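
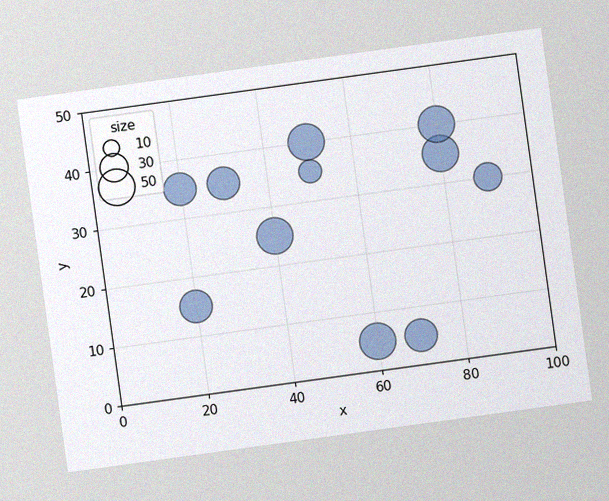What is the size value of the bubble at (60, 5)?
50

The chart is tilted about 8° counter-clockwise, with some photo noise. Matching the bubble at (60, 5) against the size legend gives 50.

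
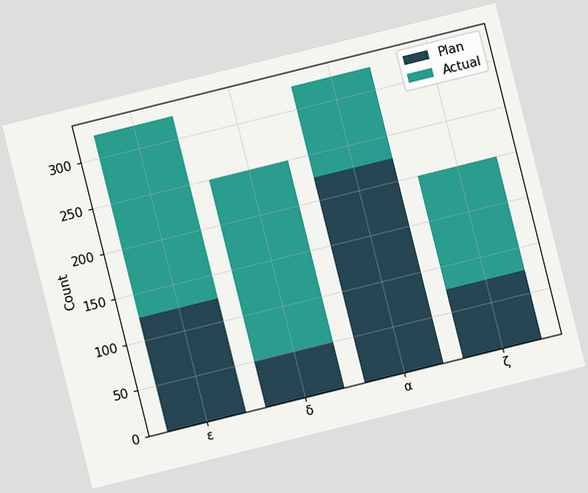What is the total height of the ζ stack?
200

The chart is tilted about 14° counter-clockwise. The ζ stack's top reaches 200 on the y-axis.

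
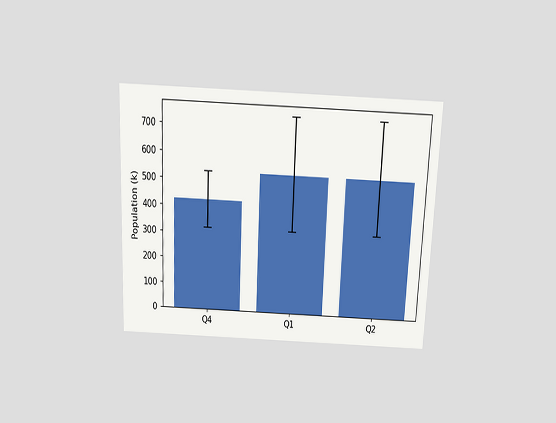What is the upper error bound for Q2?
The chart is tilted about 2° clockwise and viewed slightly from above. The Q2 bar's upper whisker reaches 742k.

742k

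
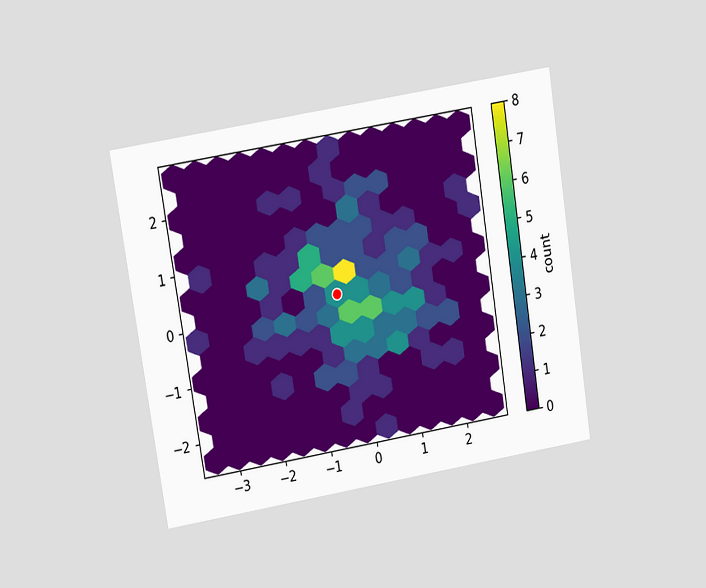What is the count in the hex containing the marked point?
The chart is tilted about 9° counter-clockwise and viewed at a slight angle. The marked hex reads 4 on the colorbar.

4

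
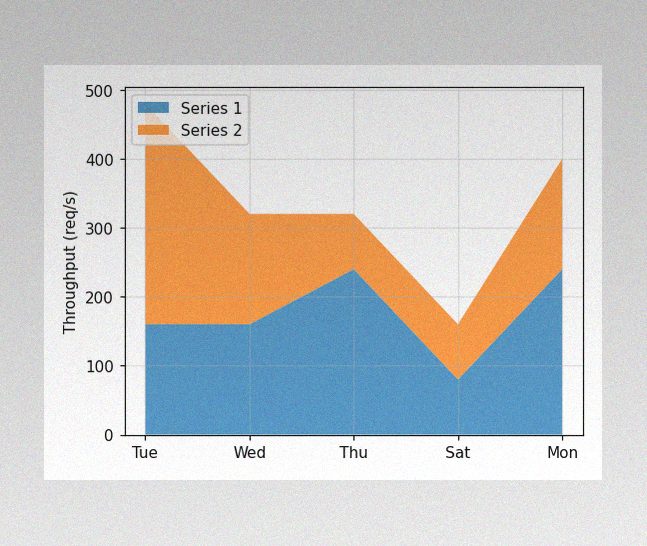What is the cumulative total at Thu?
320req/s

The image has some photo noise and uneven lighting. The stacked total at Thu reaches 320req/s.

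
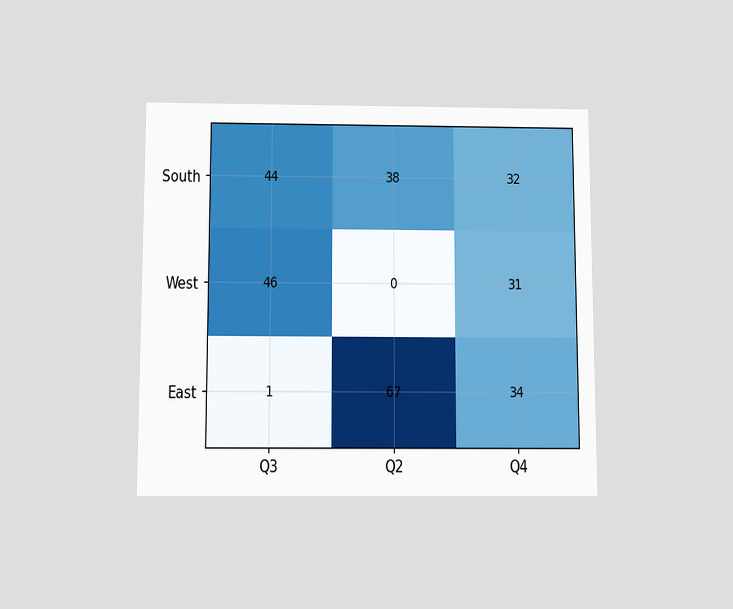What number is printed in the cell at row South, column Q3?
44

The chart is viewed slightly from below. The (South, Q3) cell reads 44.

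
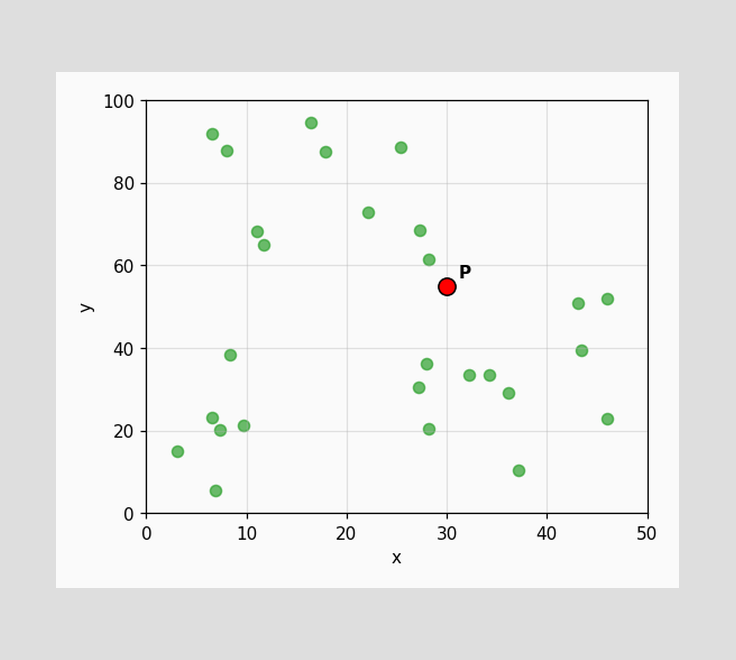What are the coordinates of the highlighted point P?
(30, 55)

Following the gridlines from P to each axis, P sits at (30, 55).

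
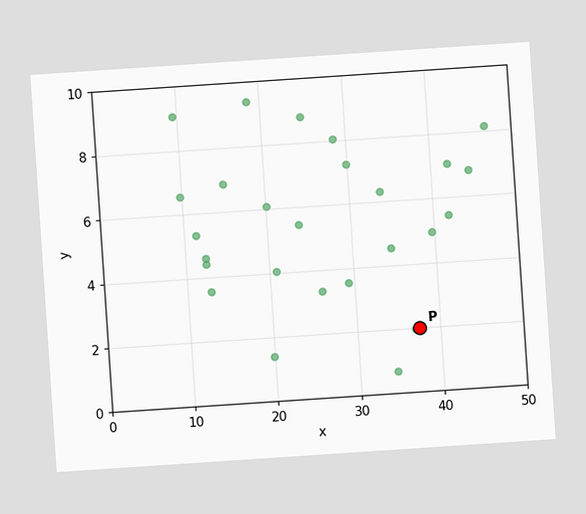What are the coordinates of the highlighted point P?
The chart is tilted about 4° counter-clockwise. Following the gridlines from P to each axis, P sits at (37.5, 2).

(37.5, 2)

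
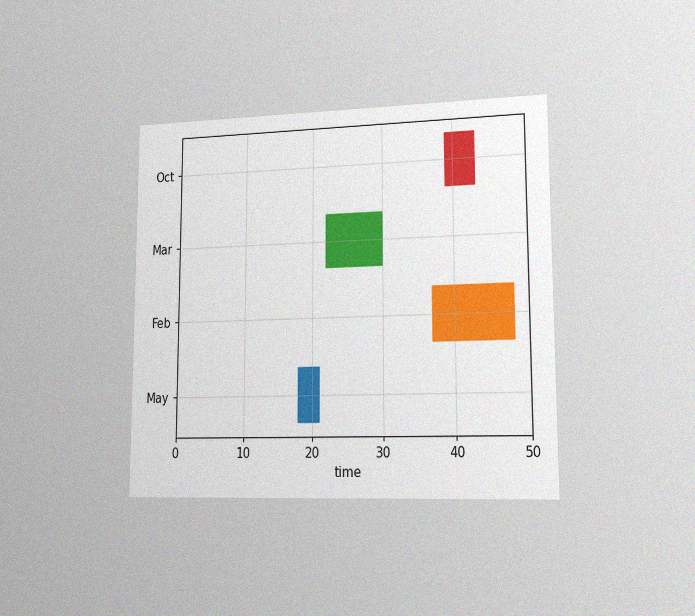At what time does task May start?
18

The chart is viewed slightly from the right, with some photo noise. The May bar begins at t=18.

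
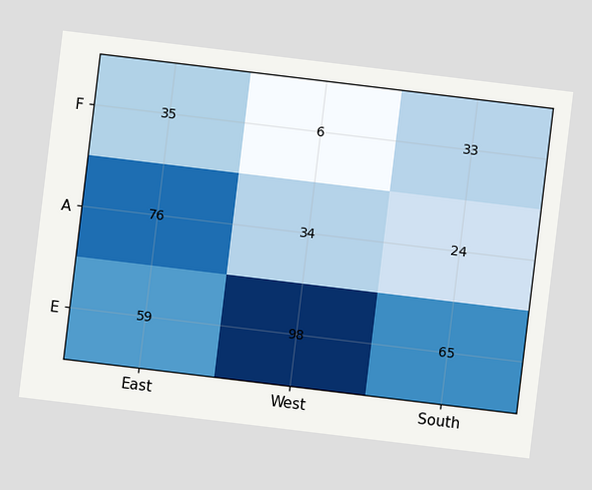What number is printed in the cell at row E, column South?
65

The chart is tilted about 7° clockwise. The (E, South) cell reads 65.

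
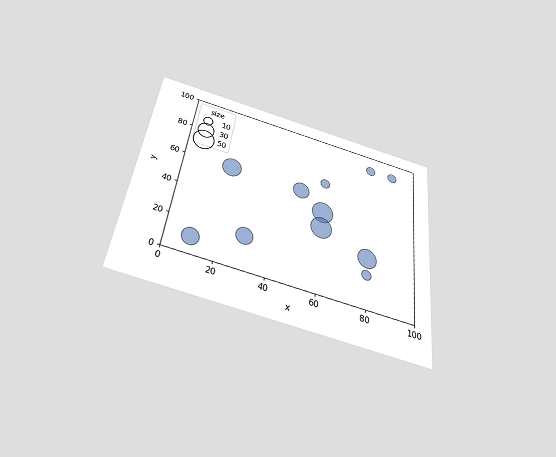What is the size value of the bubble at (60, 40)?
50

The chart is tilted about 7° clockwise and viewed slightly from below. Matching the bubble at (60, 40) against the size legend gives 50.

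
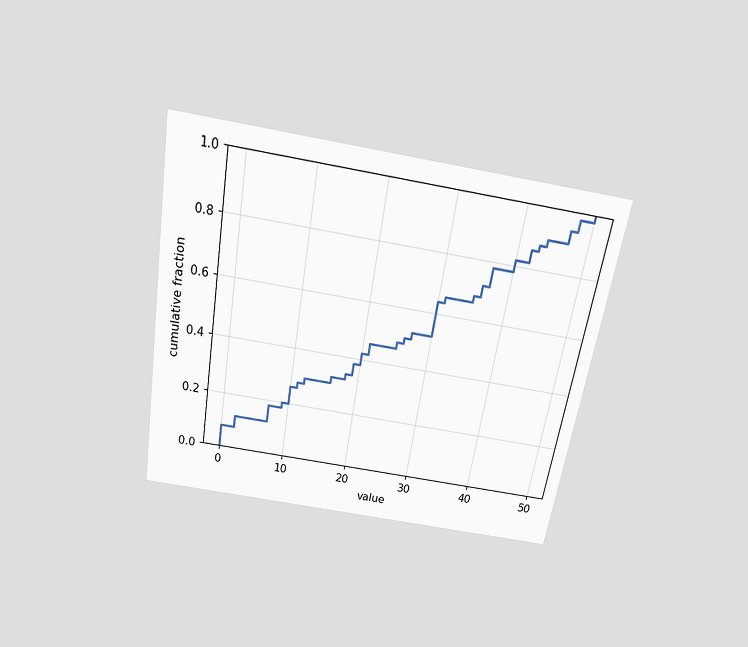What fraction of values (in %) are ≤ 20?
The chart is tilted about 10° clockwise and viewed slightly from above. At x=20 the ECDF step is at 42%.

42%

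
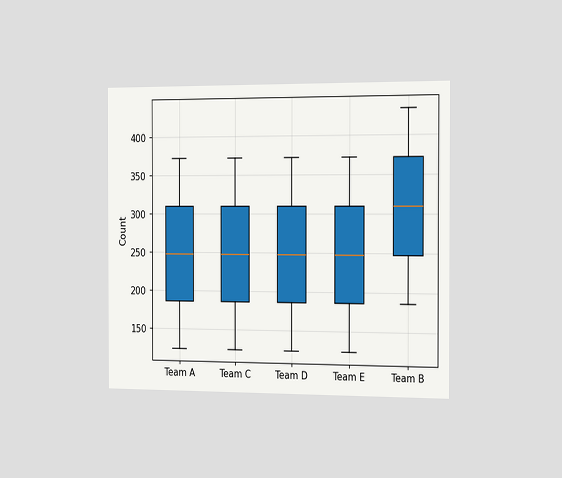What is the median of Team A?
248

The chart is viewed slightly from the right. The median line in the Team A box sits at 248.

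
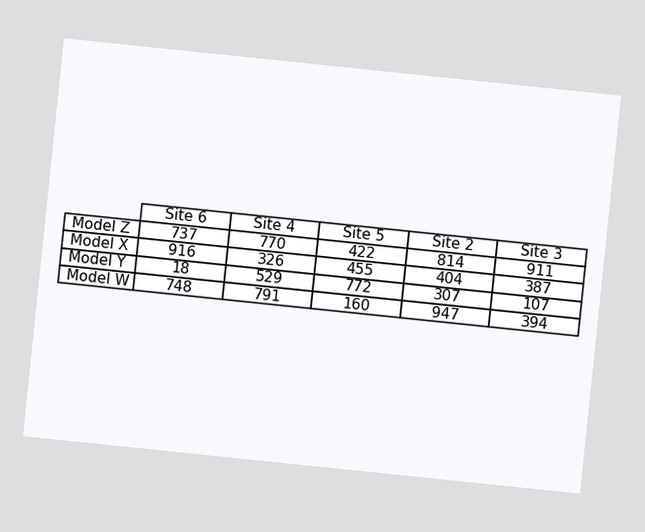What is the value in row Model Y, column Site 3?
The chart is tilted about 6° clockwise. The (Model Y, Site 3) cell reads 107.

107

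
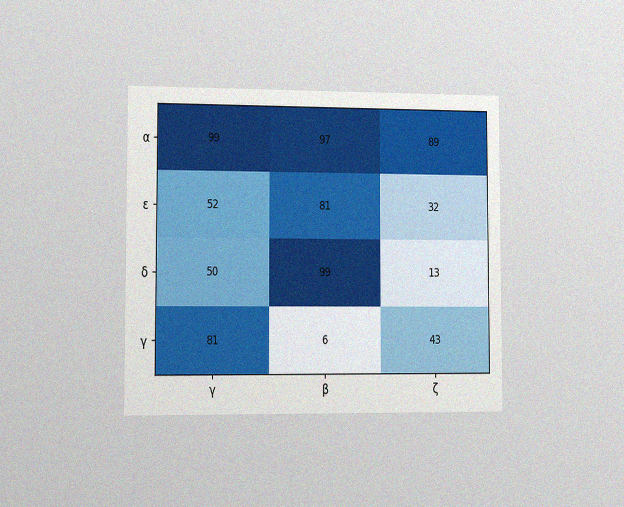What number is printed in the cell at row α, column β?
The chart is viewed slightly from the left, with some photo noise. The (α, β) cell reads 97.

97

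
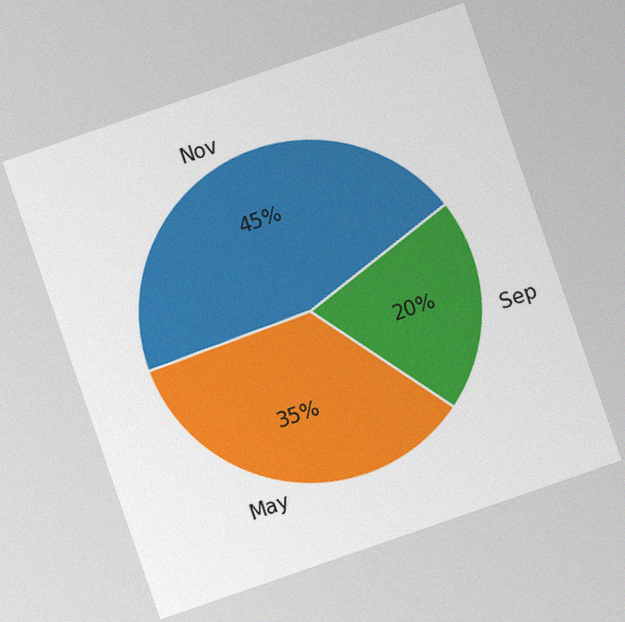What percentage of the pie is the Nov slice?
45%

The chart is tilted about 19° counter-clockwise, with some photo noise. The Nov slice takes up 45% of the pie.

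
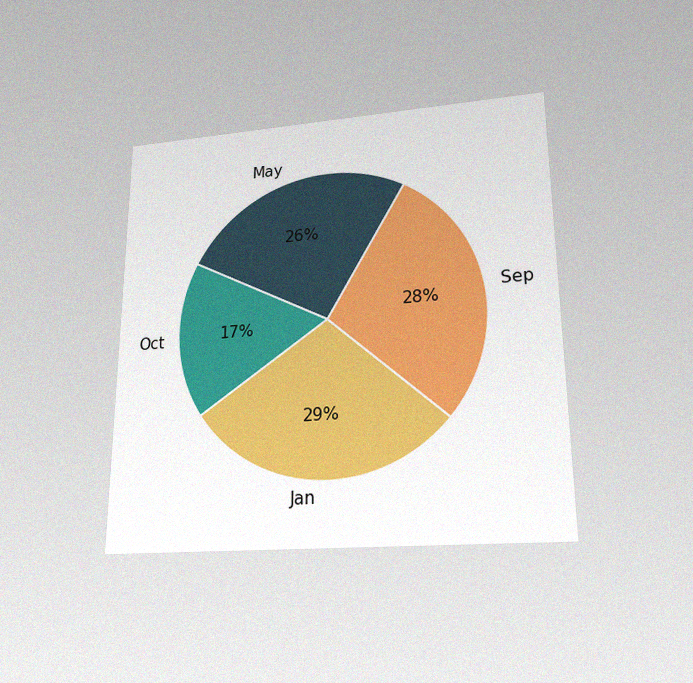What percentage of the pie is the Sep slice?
28%

The chart is viewed slightly from below, with some photo noise. The Sep slice takes up 28% of the pie.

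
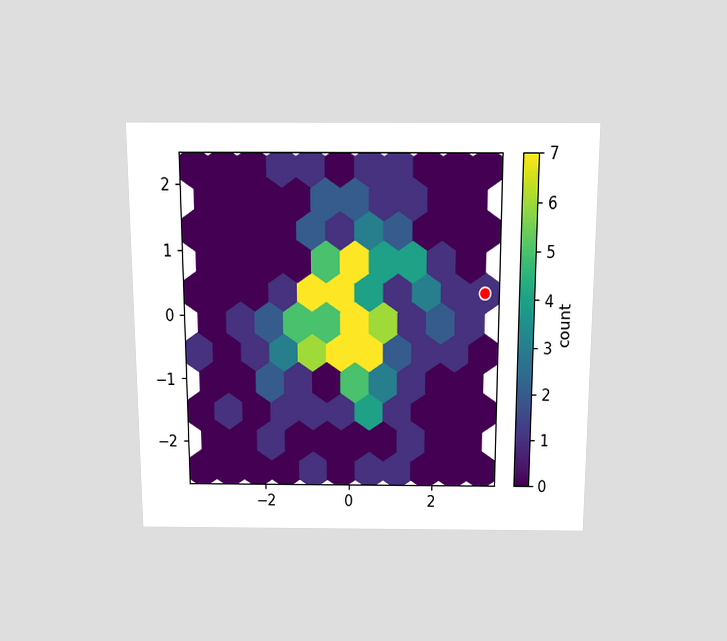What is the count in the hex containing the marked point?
The chart is viewed slightly from above. The marked hex reads 1 on the colorbar.

1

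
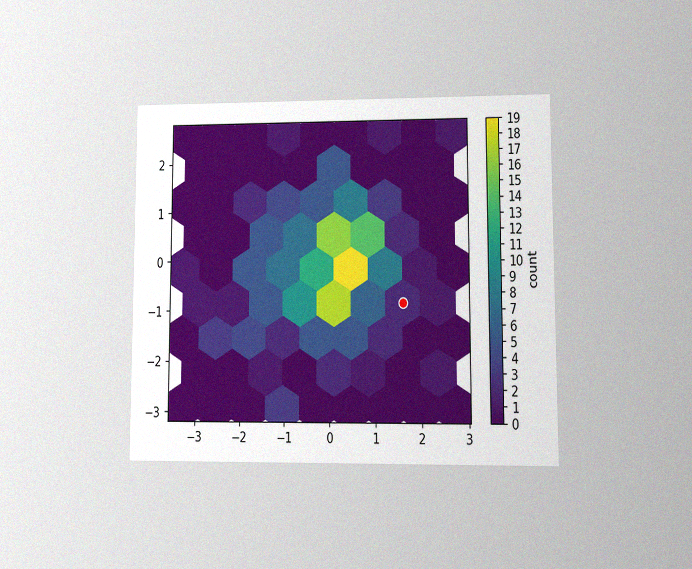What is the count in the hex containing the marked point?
2

The chart is viewed at a slight angle, with some photo noise. The marked hex reads 2 on the colorbar.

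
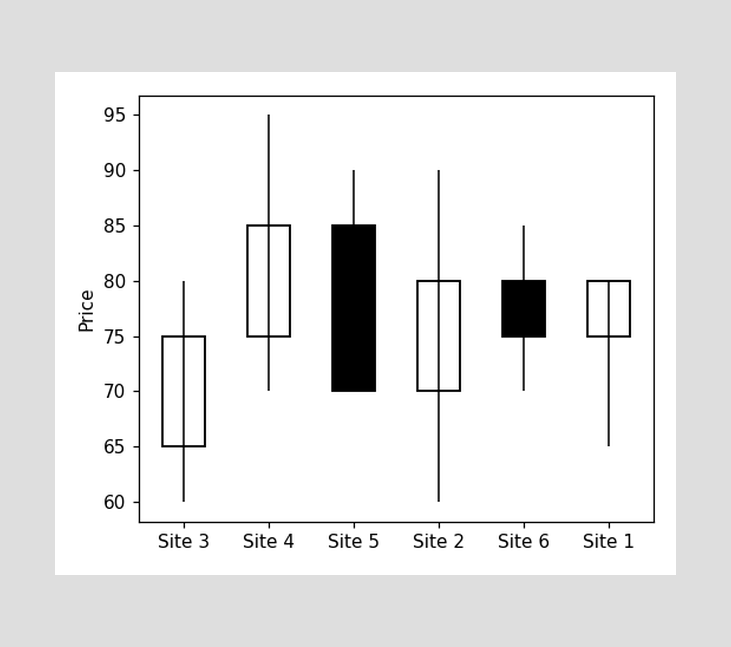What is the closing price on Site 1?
The Site 1 candle closes at 80.

80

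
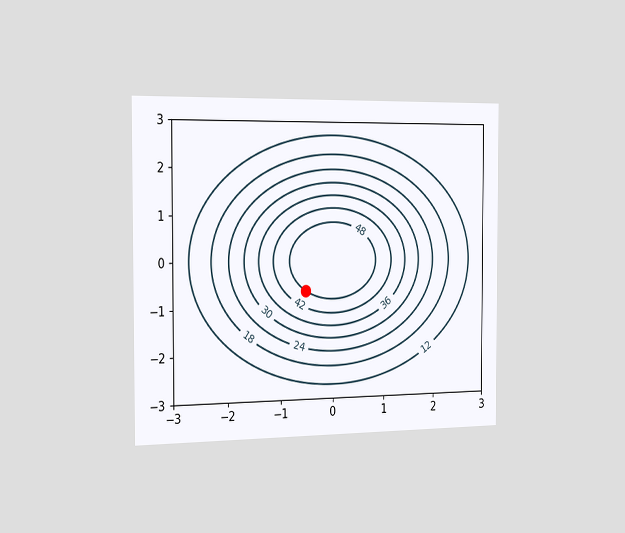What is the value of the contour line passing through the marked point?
The chart is viewed slightly from the left. The marked point sits on the contour labelled 48.

48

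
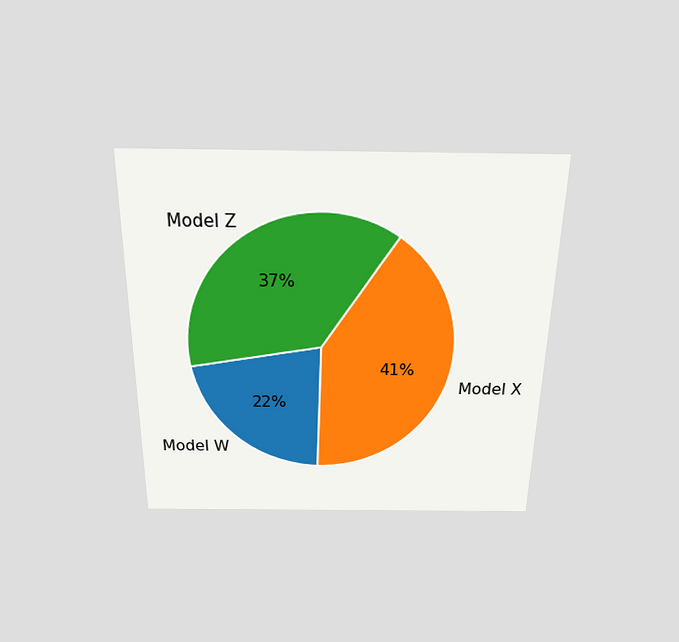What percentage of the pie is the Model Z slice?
The chart is viewed slightly from above. The Model Z slice takes up 37% of the pie.

37%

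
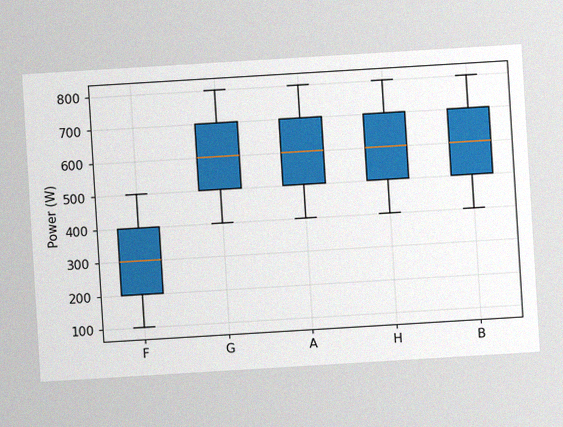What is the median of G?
The chart is tilted about 3° counter-clockwise, with some photo noise. The median line in the G box sits at 600W.

600W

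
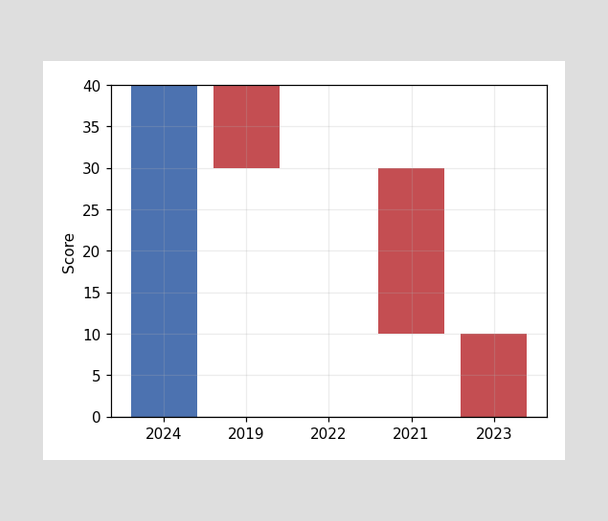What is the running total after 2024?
40

After 2024 the running total reaches 40.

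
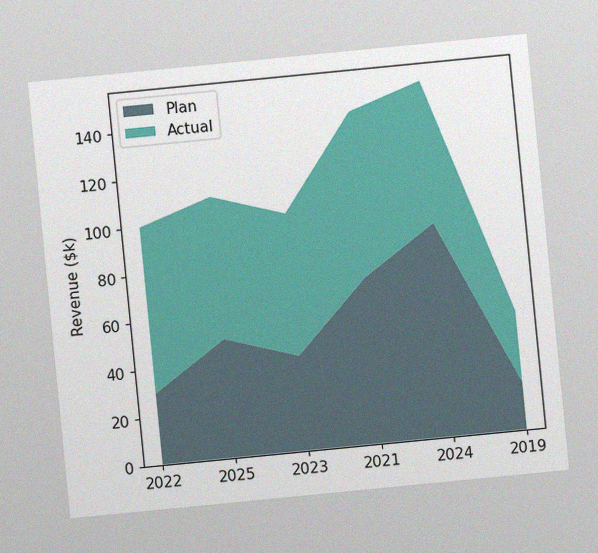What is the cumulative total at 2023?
$100k

The chart is tilted about 6° counter-clockwise, with some photo noise. The stacked total at 2023 reaches $100k.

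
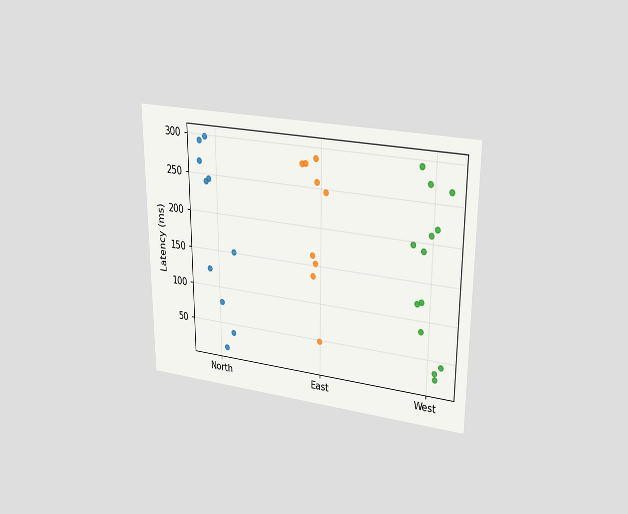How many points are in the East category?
The chart is viewed at a slight angle. Counting the markers in the East column gives 9.

9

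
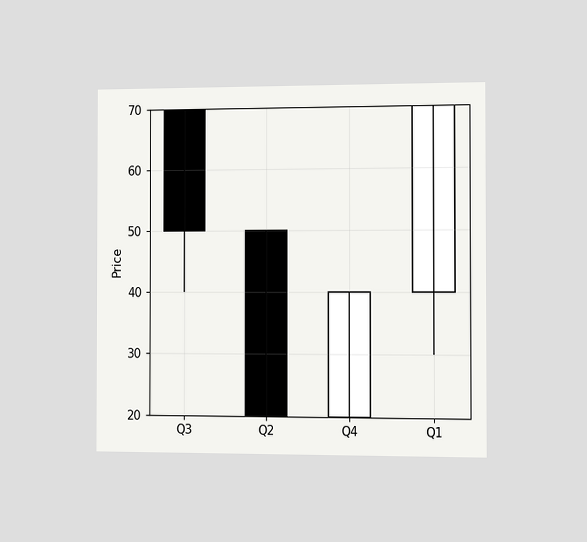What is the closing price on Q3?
50

The chart is viewed slightly from the right. The Q3 candle closes at 50.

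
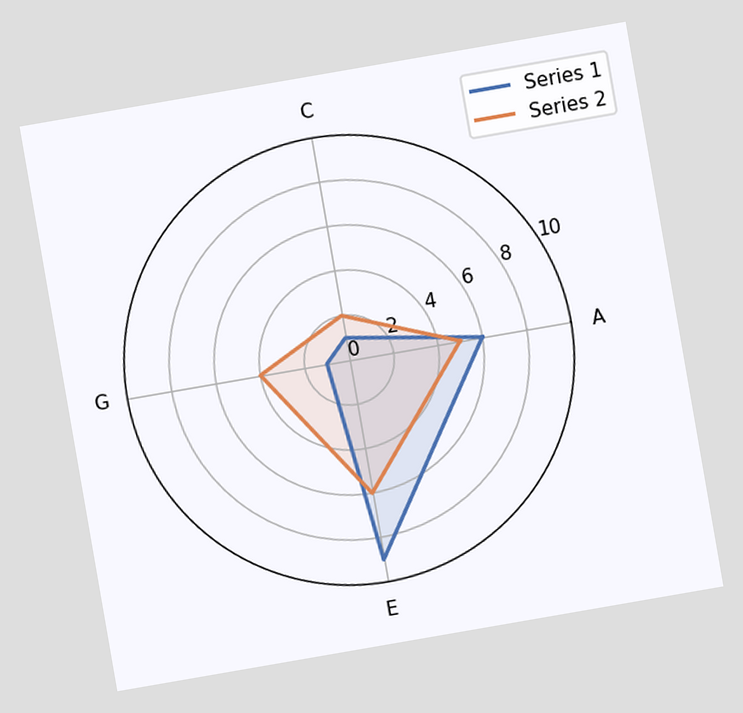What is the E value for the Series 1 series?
9

The chart is tilted about 10° counter-clockwise. On the E axis, Series 1 reaches 9.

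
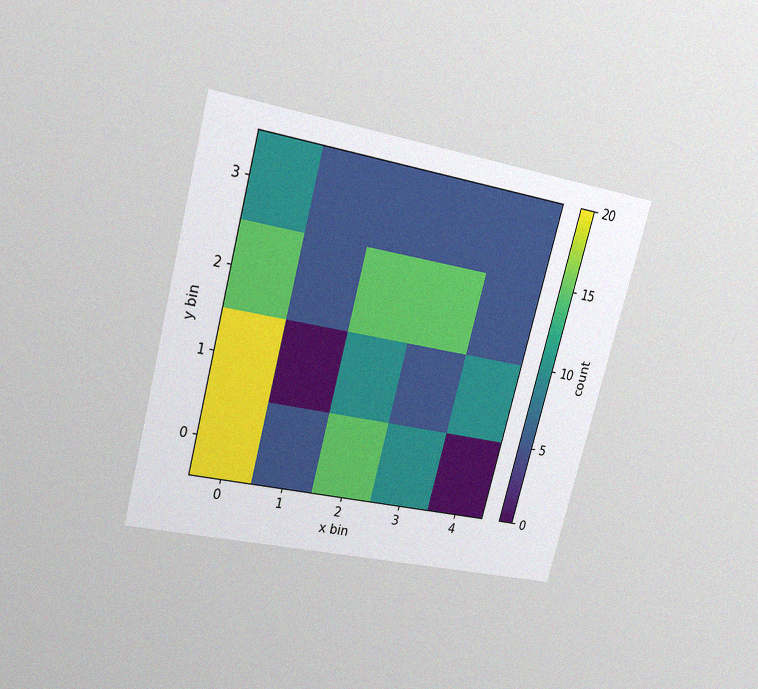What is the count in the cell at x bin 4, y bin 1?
The chart is tilted about 15° clockwise and viewed at a slight angle, with some photo noise. Matching the cell (4, 1) against the colorbar gives 10.

10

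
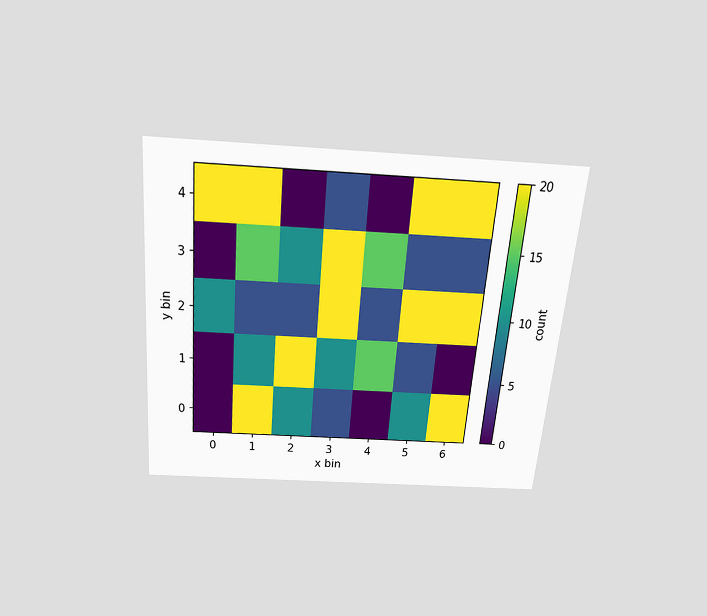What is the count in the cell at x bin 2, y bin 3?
10

The chart is tilted about 5° clockwise and viewed slightly from above. Matching the cell (2, 3) against the colorbar gives 10.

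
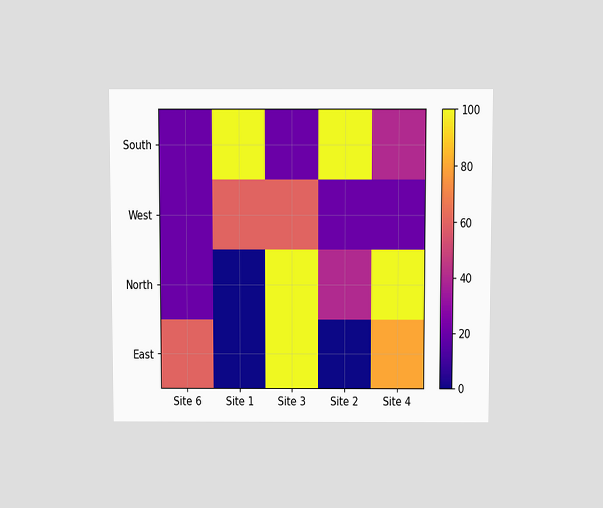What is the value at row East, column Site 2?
0

The chart is viewed slightly from above. Matching cell (East, Site 2) against the colorbar gives 0.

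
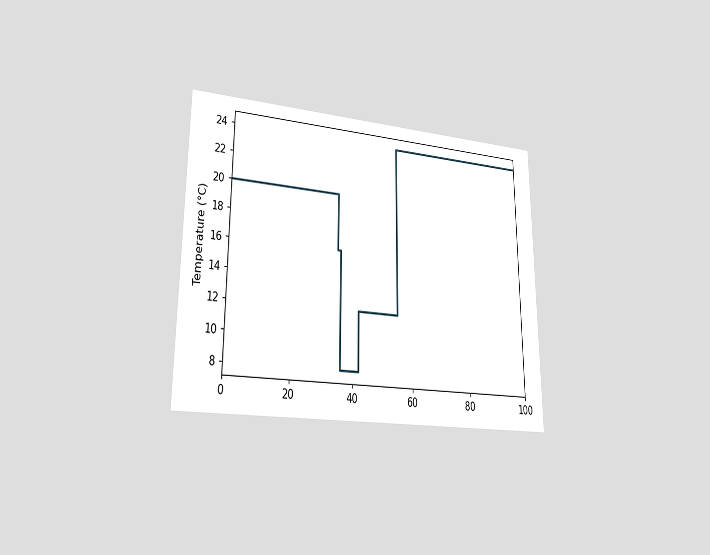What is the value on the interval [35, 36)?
16°C

The chart is viewed at a slight angle. On [35, 36) the step sits at 16°C.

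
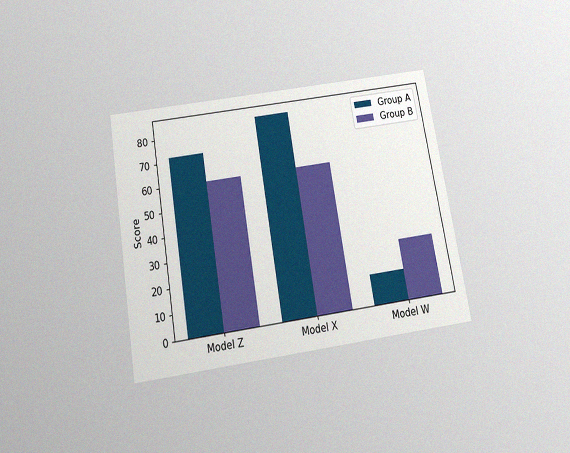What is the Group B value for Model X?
60

The chart is tilted about 10° counter-clockwise and viewed slightly from below, with some photo noise. The Group B bar at Model X reaches 60 on the y-axis.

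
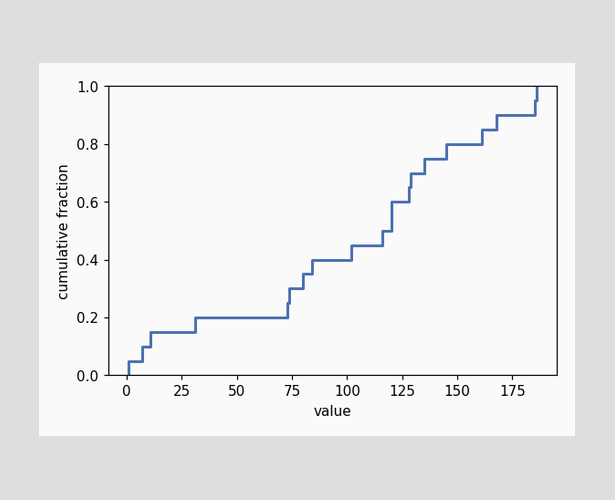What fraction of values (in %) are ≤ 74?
30%

At x=74 the ECDF step is at 30%.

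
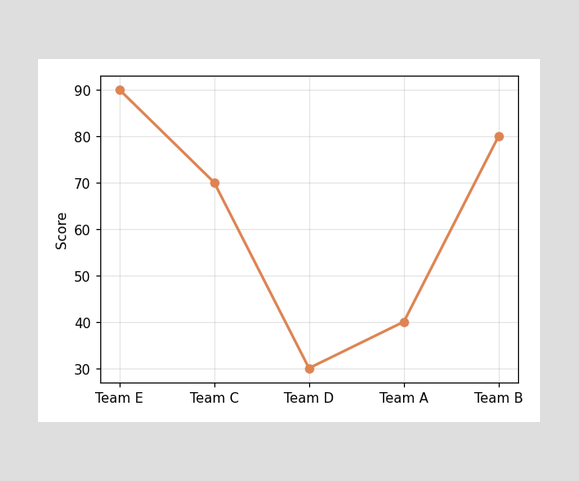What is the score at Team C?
At Team C, the line is at 70.

70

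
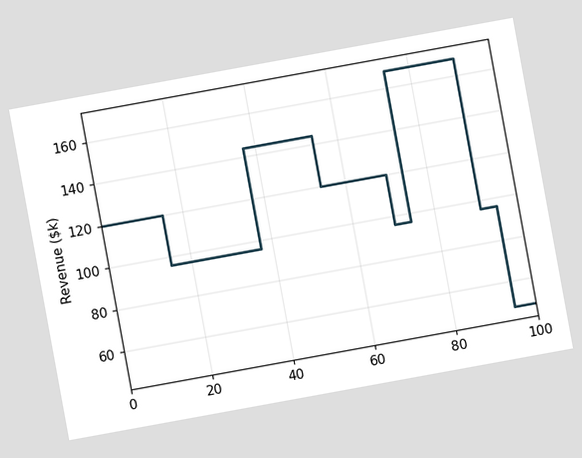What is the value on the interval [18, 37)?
$96k

The chart is tilted about 10° counter-clockwise. On [18, 37) the step sits at $96k.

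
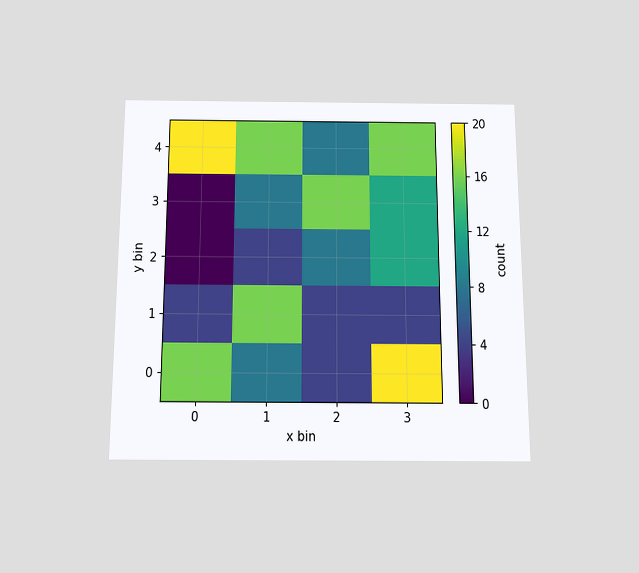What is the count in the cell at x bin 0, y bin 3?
0

The chart is viewed slightly from below. Matching the cell (0, 3) against the colorbar gives 0.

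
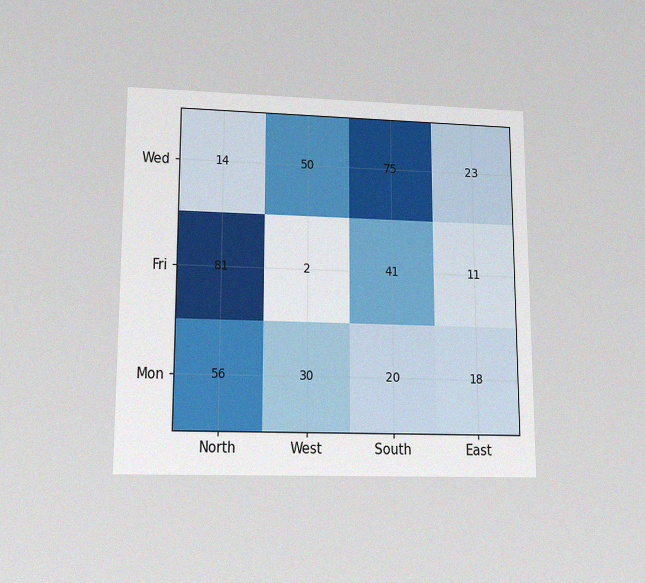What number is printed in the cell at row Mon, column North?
The chart is viewed slightly from below, with some photo noise. The (Mon, North) cell reads 56.

56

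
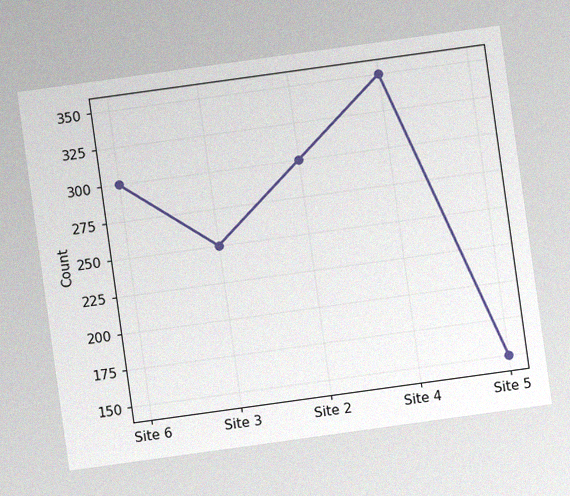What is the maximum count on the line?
350

The chart is tilted about 8° counter-clockwise, with some photo noise. The highest point is at Site 4, and reading across to the y-axis gives 350.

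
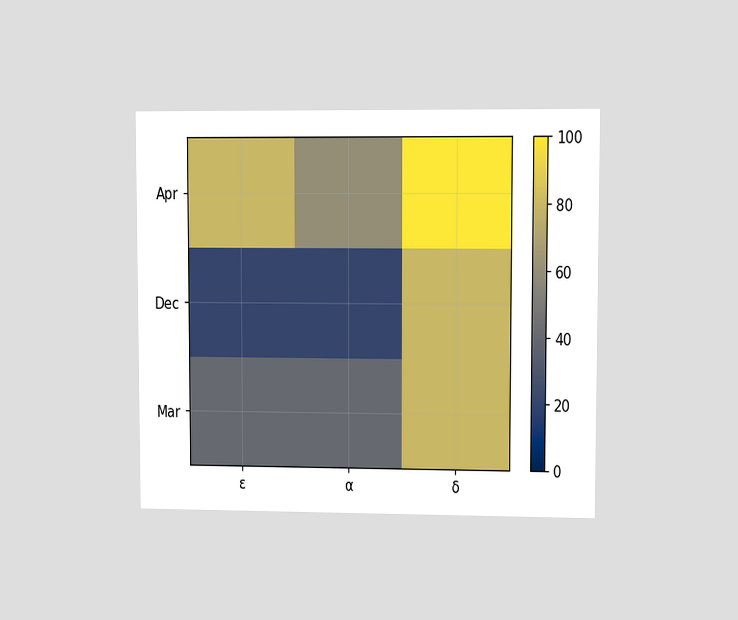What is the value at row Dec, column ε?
The chart is viewed at a slight angle. Matching cell (Dec, ε) against the colorbar gives 20.

20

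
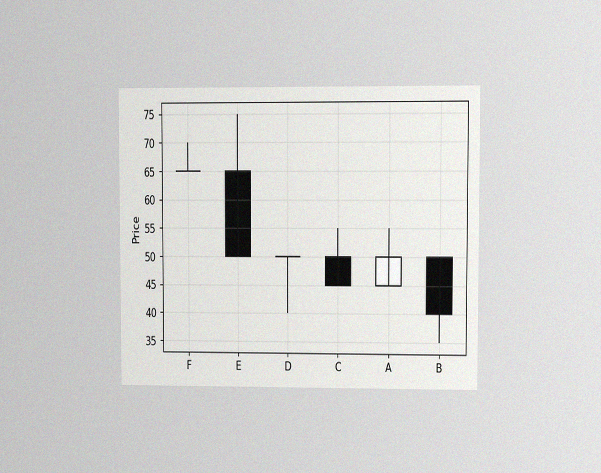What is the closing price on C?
The chart is viewed at a slight angle, with some photo noise. The C candle closes at 45.

45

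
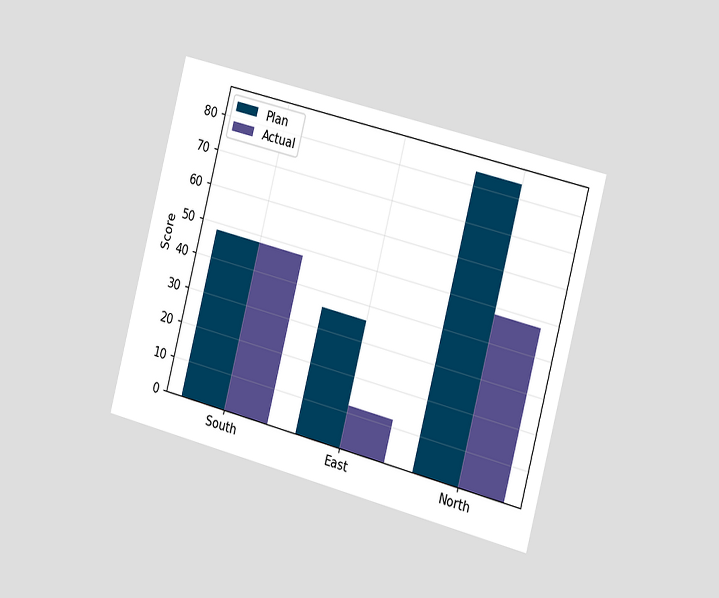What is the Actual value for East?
12

The chart is tilted about 14° clockwise and viewed slightly from the right. The Actual bar at East reaches 12 on the y-axis.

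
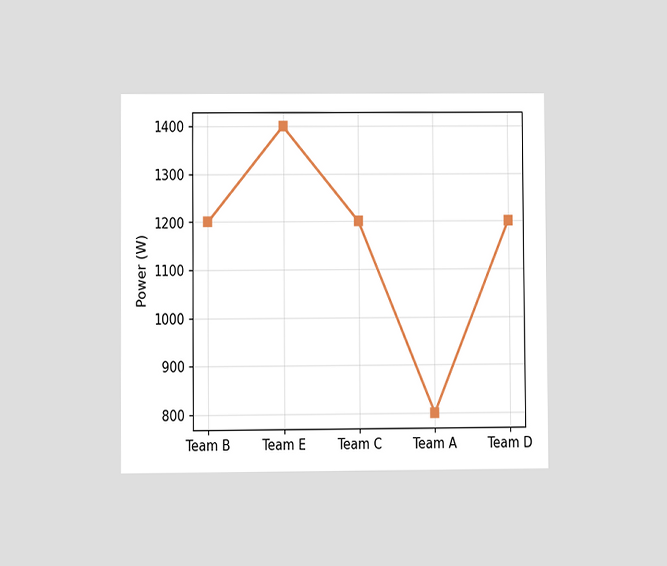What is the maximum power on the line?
1400W

The chart is viewed at a slight angle. The highest point is at Team E, and reading across to the y-axis gives 1400W.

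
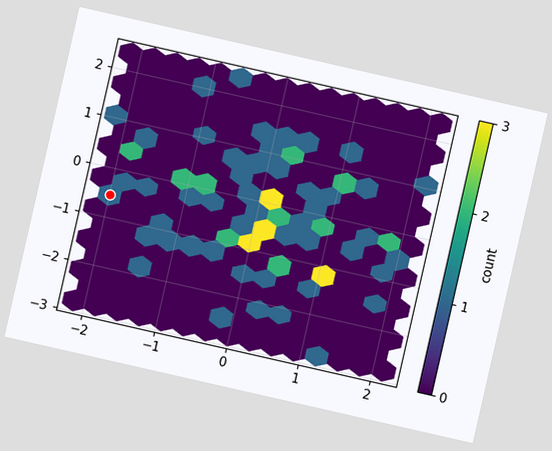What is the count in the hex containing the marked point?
The chart is tilted about 13° clockwise. The marked hex reads 1 on the colorbar.

1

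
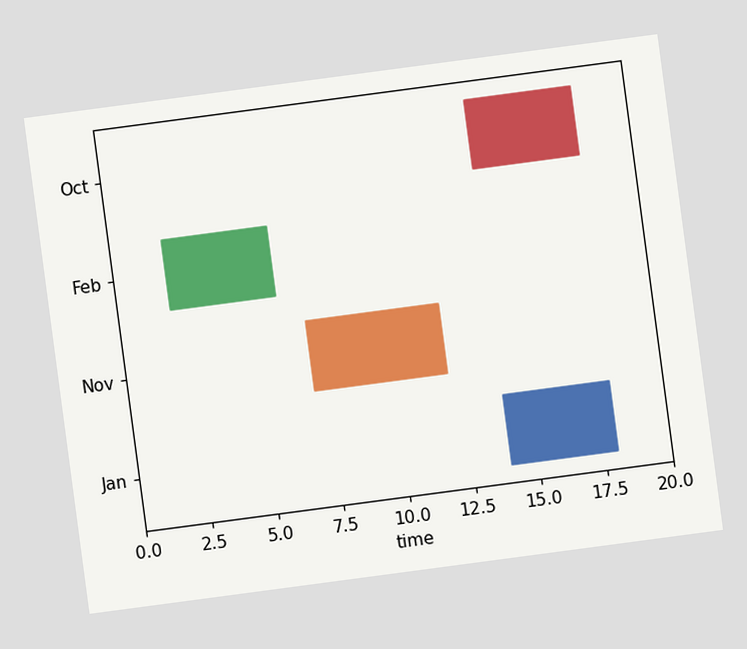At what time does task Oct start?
The chart is tilted about 8° counter-clockwise. The Oct bar begins at t=14.

14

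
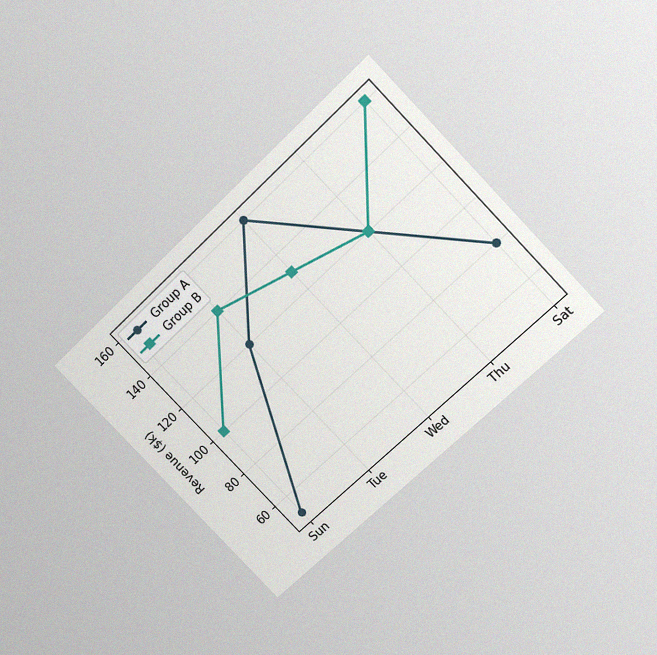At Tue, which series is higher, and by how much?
Group B, by $20k

The chart is tilted about 44° counter-clockwise and viewed slightly from above, with some photo noise. At Tue, Group B sits above the other line by $20k.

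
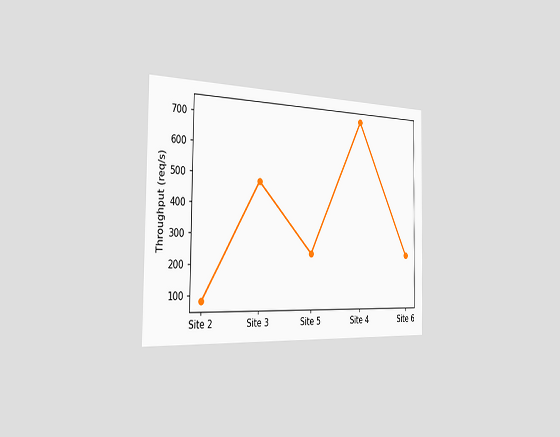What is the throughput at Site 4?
720req/s

The chart is viewed slightly from the left. At Site 4, the line is at 720req/s.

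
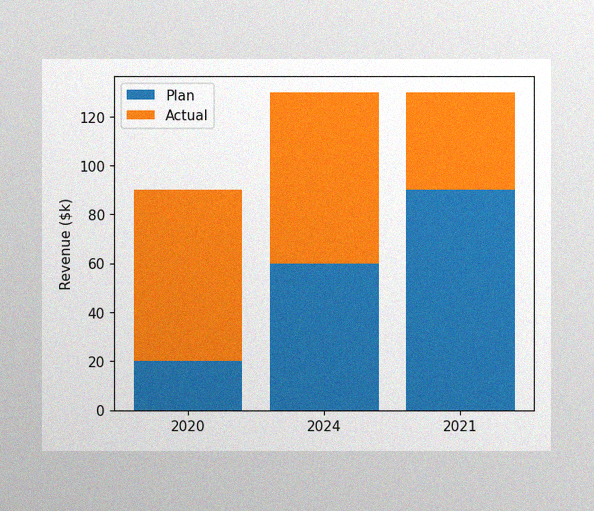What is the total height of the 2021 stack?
The image has some photo noise and uneven lighting. The 2021 stack's top reaches $130k on the y-axis.

$130k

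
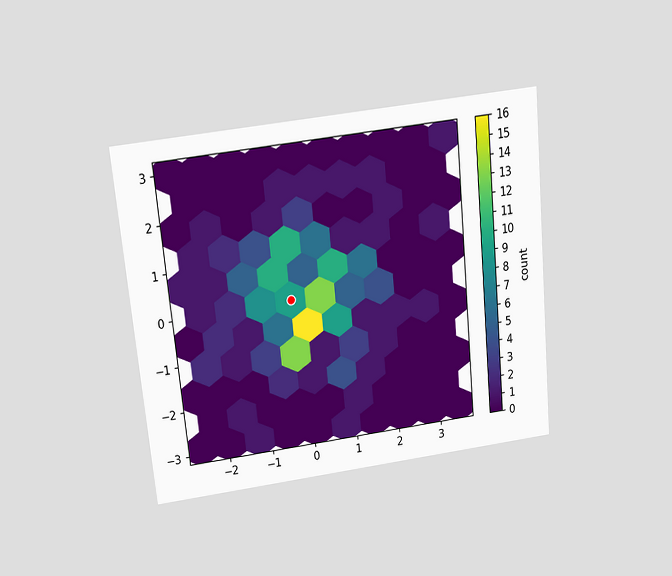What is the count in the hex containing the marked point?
The chart is tilted about 5° counter-clockwise and viewed slightly from above. The marked hex reads 9 on the colorbar.

9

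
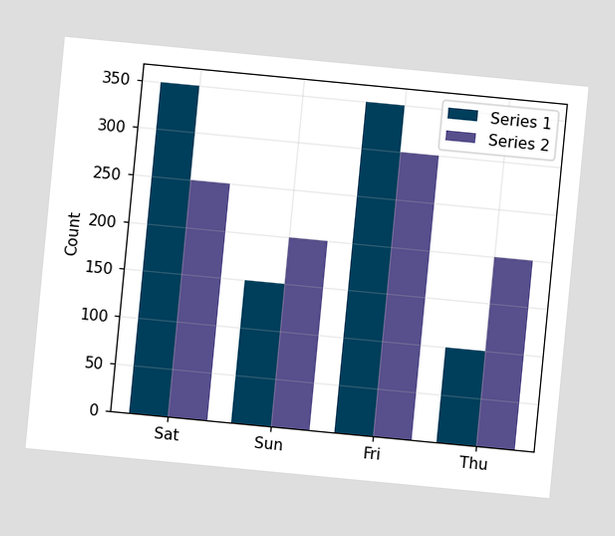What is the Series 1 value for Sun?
The chart is tilted about 5° clockwise. The Series 1 bar at Sun reaches 150 on the y-axis.

150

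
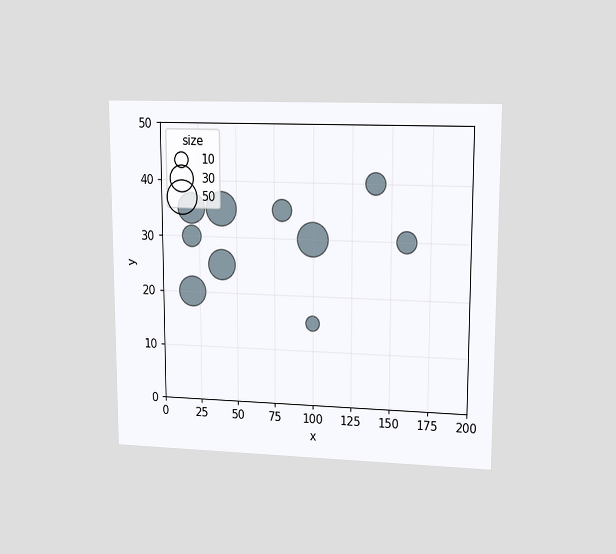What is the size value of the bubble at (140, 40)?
The chart is viewed at a slight angle. Matching the bubble at (140, 40) against the size legend gives 20.

20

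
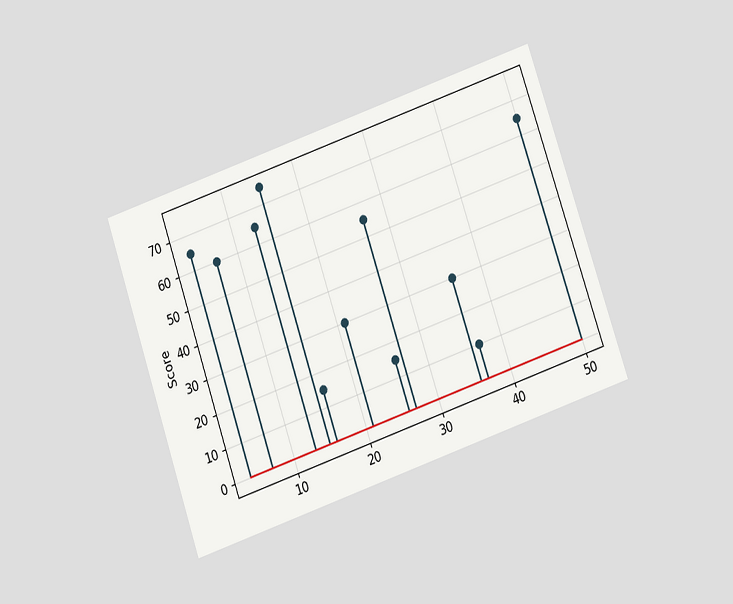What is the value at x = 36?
30

The chart is tilted about 19° counter-clockwise and viewed slightly from below. The stem at x=36 reaches 30.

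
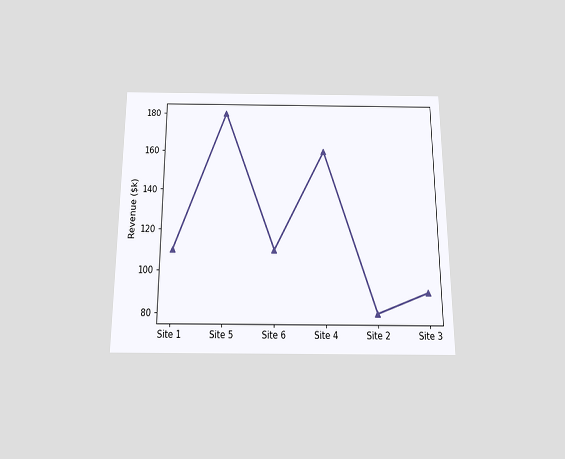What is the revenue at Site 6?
The chart is viewed slightly from below. At Site 6, the line is at $110k.

$110k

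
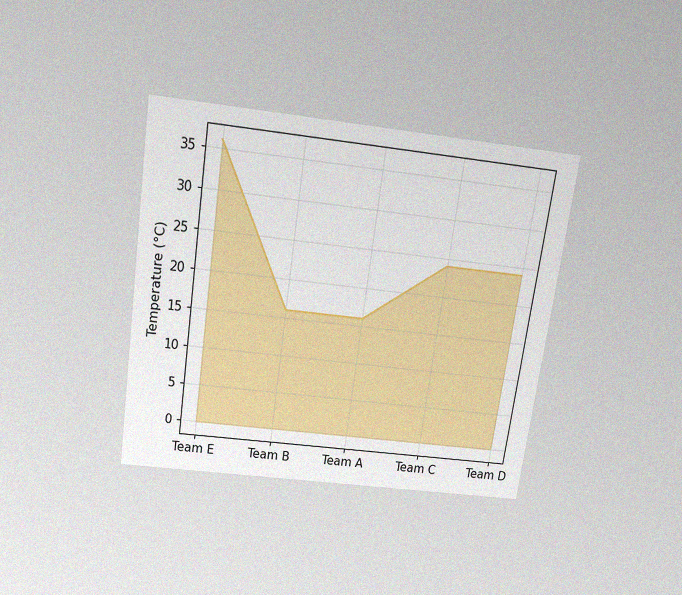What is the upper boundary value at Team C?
24°C

The chart is tilted about 8° clockwise and viewed slightly from above, with some photo noise. At Team C the upper boundary is at 24°C.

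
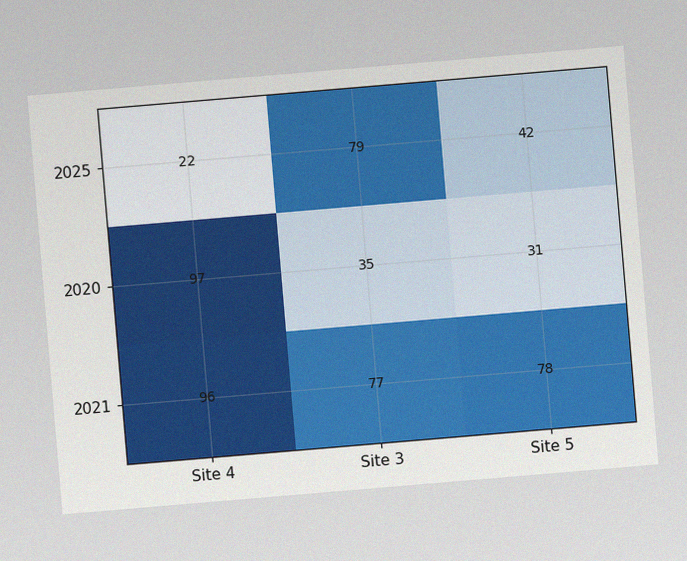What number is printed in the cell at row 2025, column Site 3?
The chart is tilted about 5° counter-clockwise, with some photo noise. The (2025, Site 3) cell reads 79.

79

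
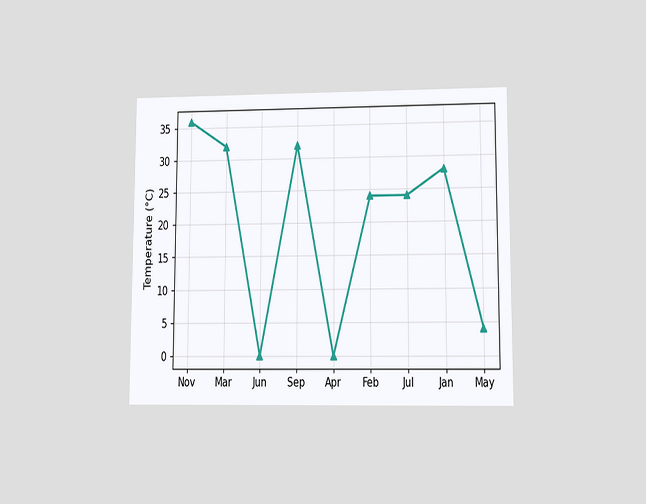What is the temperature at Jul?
24°C

The chart is viewed at a slight angle. At Jul, the line is at 24°C.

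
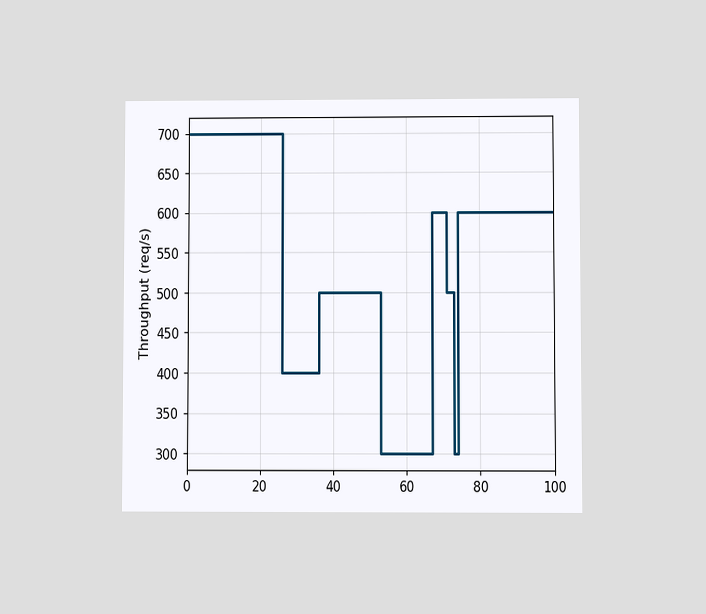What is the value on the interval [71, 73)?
The chart is viewed at a slight angle. On [71, 73) the step sits at 500req/s.

500req/s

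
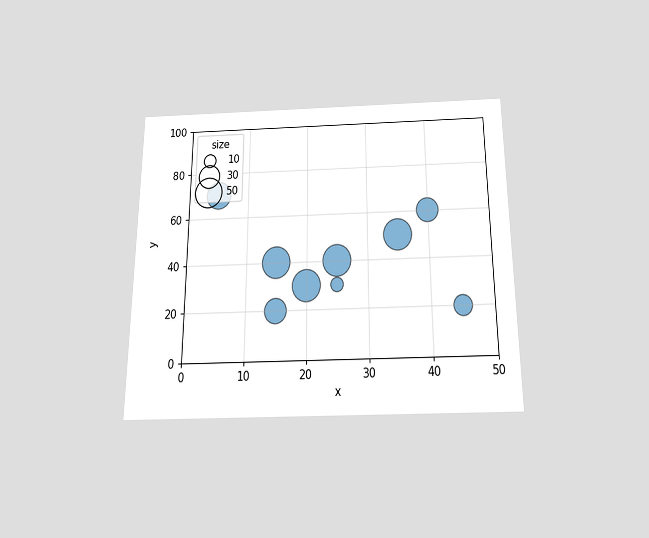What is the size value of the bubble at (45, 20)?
20

The chart is viewed slightly from below. Matching the bubble at (45, 20) against the size legend gives 20.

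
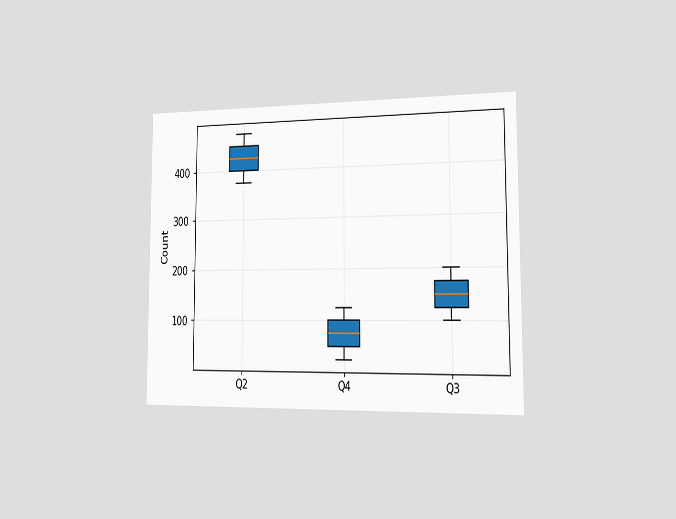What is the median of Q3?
150

The chart is viewed slightly from the right. The median line in the Q3 box sits at 150.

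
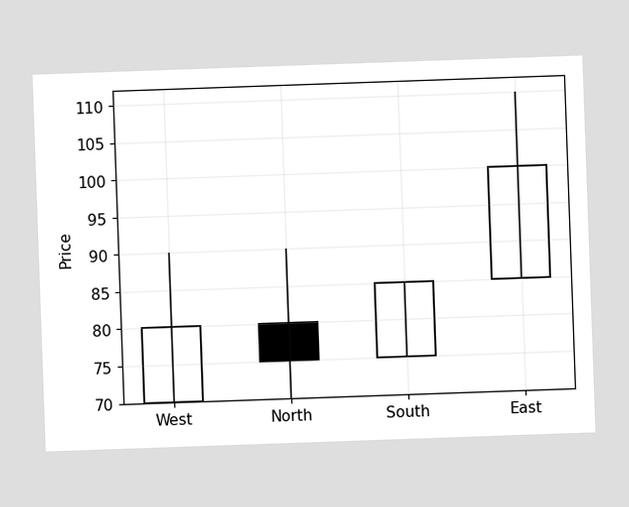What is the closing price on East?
The chart is tilted about 2° counter-clockwise. The East candle closes at 100.

100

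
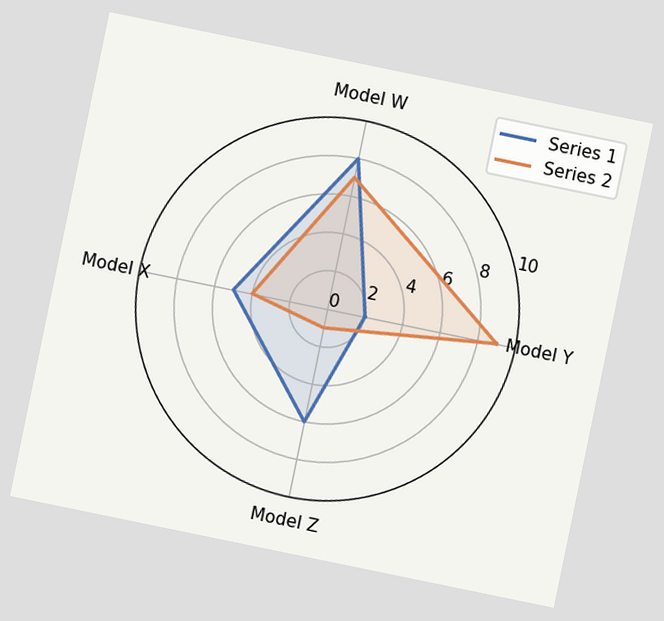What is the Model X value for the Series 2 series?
4

The chart is tilted about 12° clockwise. On the Model X axis, Series 2 reaches 4.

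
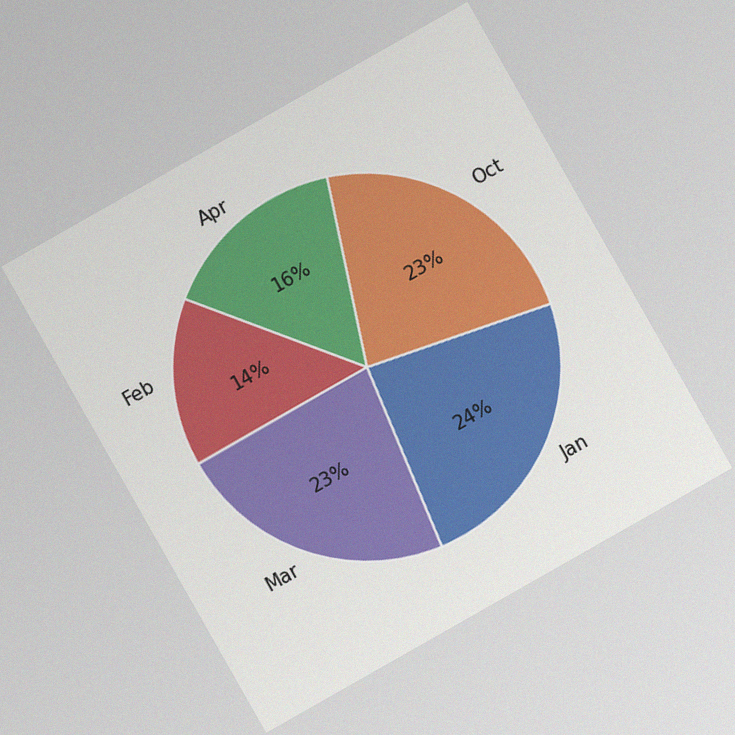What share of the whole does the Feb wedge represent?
The chart is tilted about 30° counter-clockwise, with some photo noise. The Feb slice takes up 14% of the pie.

14%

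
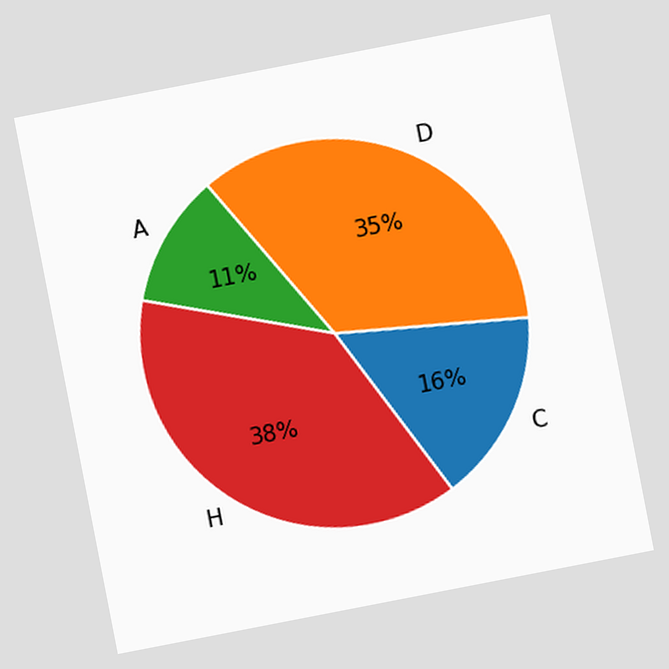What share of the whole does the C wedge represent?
The chart is tilted about 11° counter-clockwise. The C slice takes up 16% of the pie.

16%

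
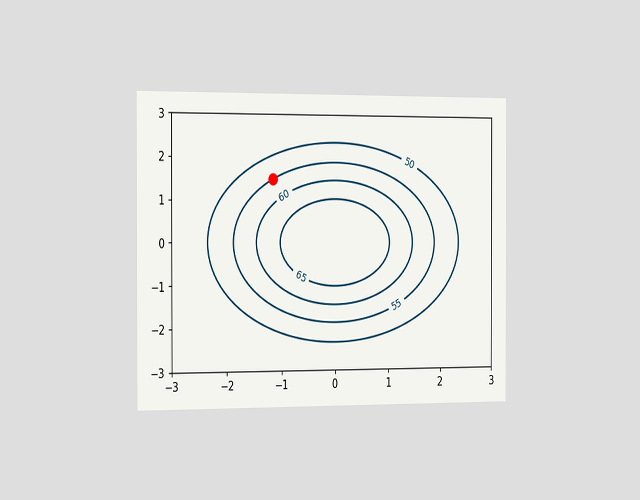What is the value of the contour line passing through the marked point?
The chart is viewed slightly from the left. The marked point sits on the contour labelled 55.

55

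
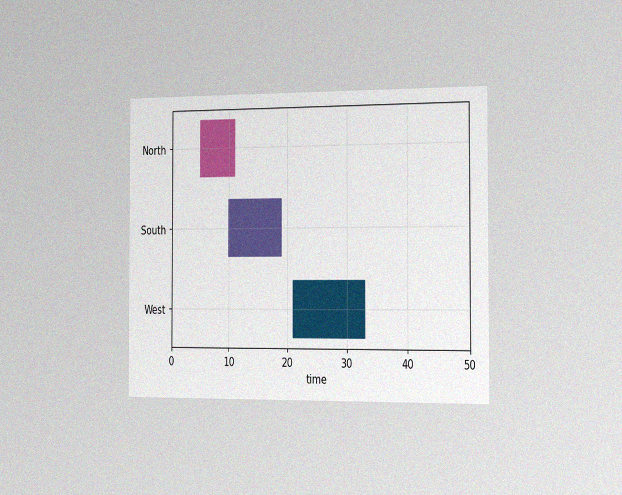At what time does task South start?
10

The chart is viewed slightly from the right, with some photo noise. The South bar begins at t=10.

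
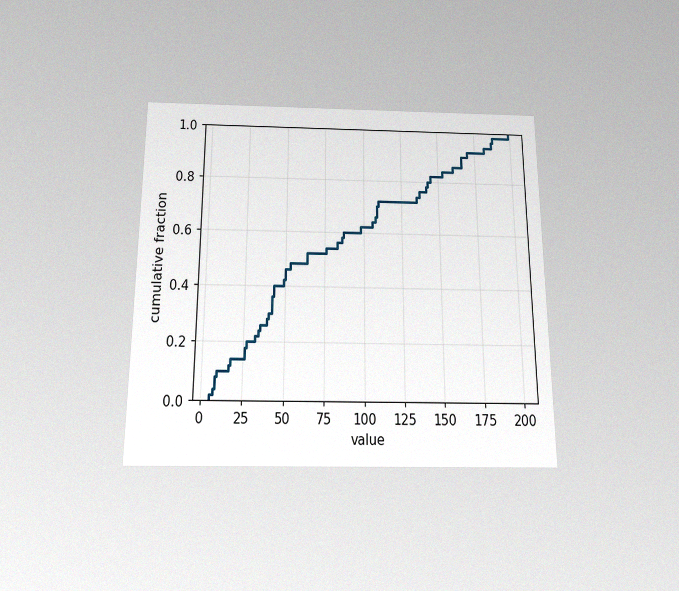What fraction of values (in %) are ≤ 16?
The chart is viewed slightly from below, with some photo noise. At x=16 the ECDF step is at 12%.

12%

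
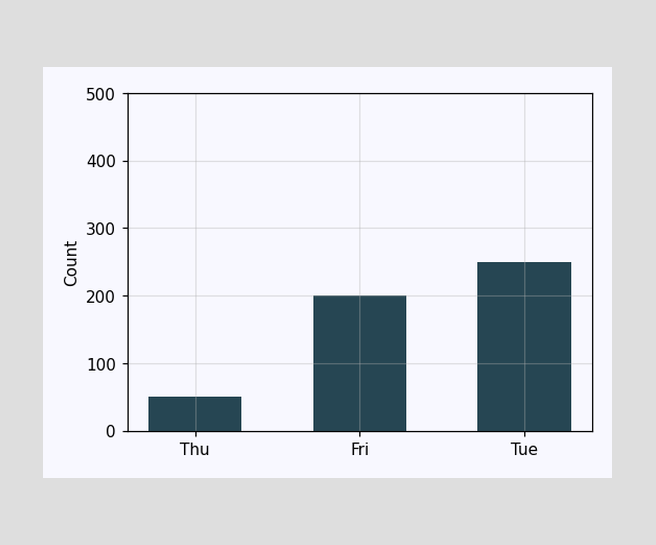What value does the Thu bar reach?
50

Reading along the chart's y-axis, the Thu bar reaches 50.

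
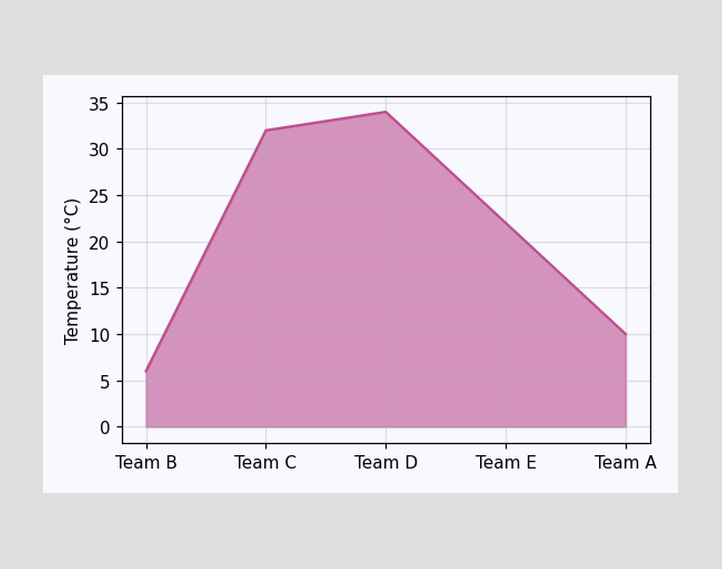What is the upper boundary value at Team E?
22°C

At Team E the upper boundary is at 22°C.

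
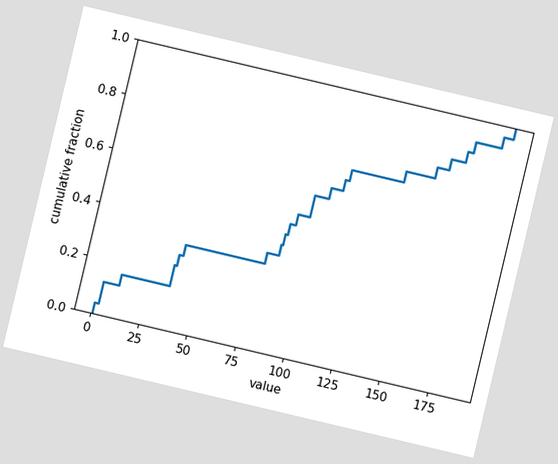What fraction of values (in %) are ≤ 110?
68%

The chart is tilted about 13° clockwise. At x=110 the ECDF step is at 68%.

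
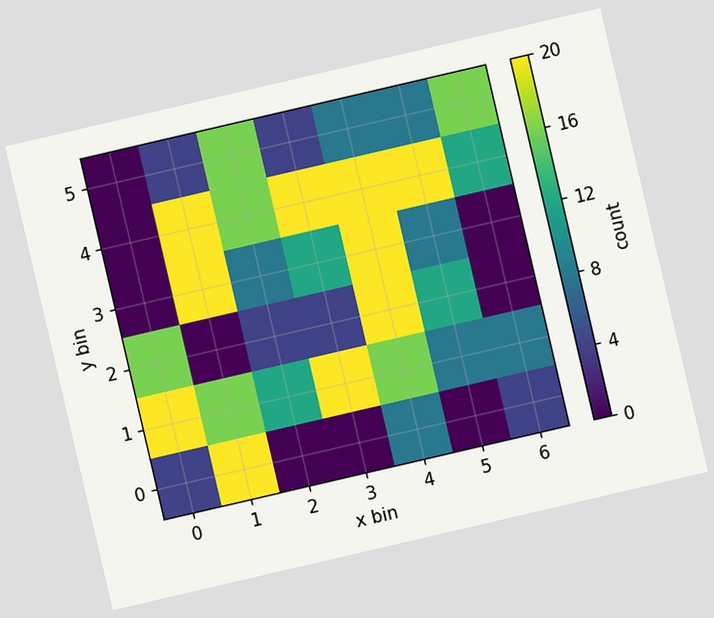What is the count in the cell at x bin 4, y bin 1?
16

The chart is tilted about 13° counter-clockwise. Matching the cell (4, 1) against the colorbar gives 16.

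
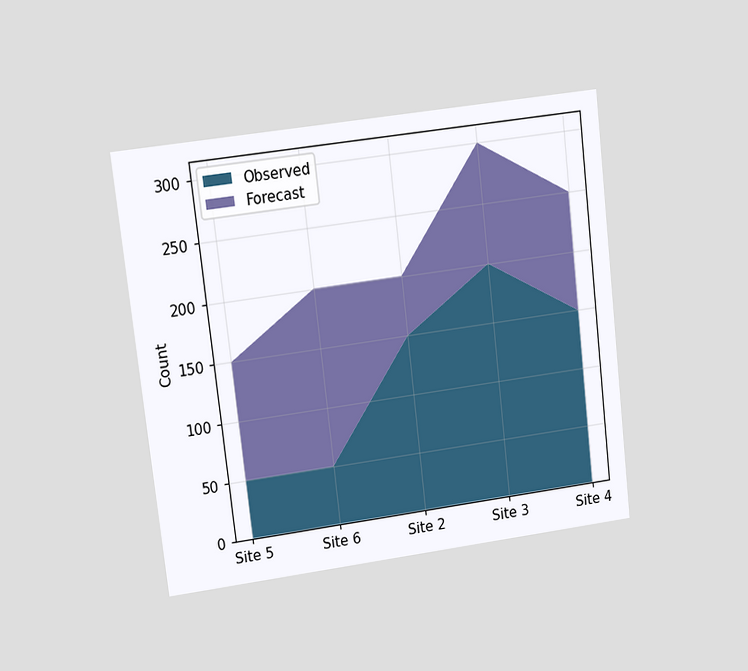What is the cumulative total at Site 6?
200

The chart is tilted about 7° counter-clockwise and viewed at a slight angle. The stacked total at Site 6 reaches 200.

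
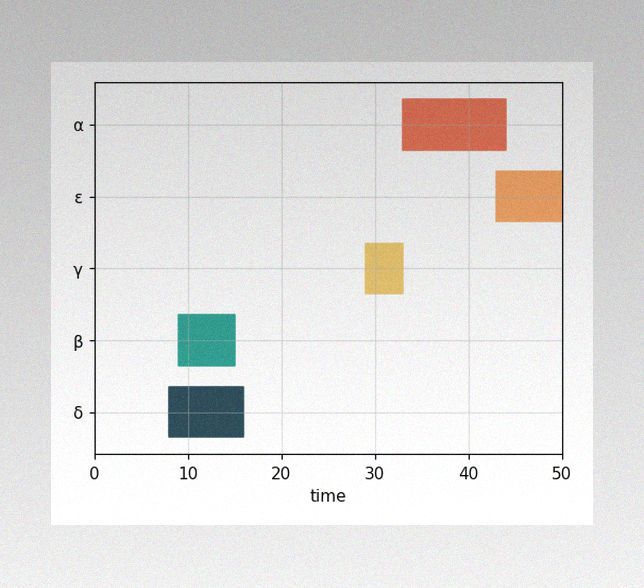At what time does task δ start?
The image has some photo noise and uneven lighting. The δ bar begins at t=8.

8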